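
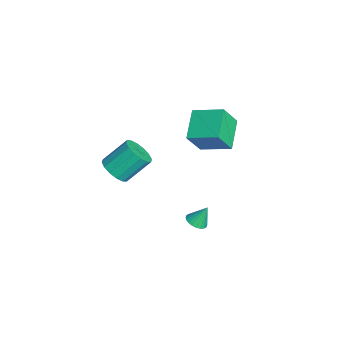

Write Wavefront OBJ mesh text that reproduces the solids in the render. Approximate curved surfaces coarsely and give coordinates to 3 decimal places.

v -2.773 3.258 -4.04
v -4.513 3.807 -3.13
v -1.932 4.908 -3.429
v -3.673 5.457 -2.519
v -2.227 2.403 -2.481
v -3.968 2.952 -1.571
v -1.387 4.053 -1.87
v -3.127 4.602 -0.96
v -1.436 -1.671 -4.2
v -0.841 -1.076 -4.703
v -1.089 0.305 -3.363
v -1.684 -0.289 -2.86
v -1.305 -0.983 -4.885
v -1.553 0.399 -3.546
v -1.804 -1.073 -4.884
v -2.052 0.308 -3.544
v -2.205 -1.324 -4.699
v -2.453 0.057 -3.36
v -2.399 -1.668 -4.381
v -2.647 -0.286 -3.041
v -2.336 -2.012 -4.014
v -2.583 -0.631 -2.674
v -2.031 -2.265 -3.697
v -2.279 -0.884 -2.357
v -1.567 -2.359 -3.514
v -1.815 -0.977 -2.175
v -1.068 -2.268 -3.516
v -1.316 -0.887 -2.176
v -0.667 -2.017 -3.7
v -0.915 -0.636 -2.361
v -0.473 -1.674 -4.019
v -0.721 -0.292 -2.679
v -0.537 -1.329 -4.386
v -0.784 0.052 -3.046
v 3.957 2.148 -4.087
v 4.584 2.264 -4.141
v 3.943 2.732 -2.993
v 4.488 2.467 -4.25
v 4.31 2.621 -4.335
v 4.079 2.703 -4.381
v 3.83 2.701 -4.383
v 3.599 2.615 -4.34
v 3.423 2.458 -4.259
v 3.329 2.253 -4.151
v 3.33 2.033 -4.033
v 3.426 1.83 -3.924
v 3.603 1.676 -3.84
v 3.834 1.593 -3.793
v 4.084 1.596 -3.791
v 4.314 1.682 -3.834
v 4.49 1.839 -3.916
v 4.585 2.044 -4.023
f 2 4 1
f 5 2 1
f 1 4 3
f 3 5 1
f 2 8 4
f 6 2 5
f 6 8 2
f 4 8 3
f 7 5 3
f 3 8 7
f 7 6 5
f 8 6 7
f 10 9 13
f 10 13 11
f 11 13 14
f 11 14 12
f 13 9 15
f 13 15 14
f 14 15 16
f 14 16 12
f 15 9 17
f 15 17 16
f 16 17 18
f 16 18 12
f 17 9 19
f 17 19 18
f 18 19 20
f 18 20 12
f 19 9 21
f 19 21 20
f 20 21 22
f 20 22 12
f 21 9 23
f 21 23 22
f 22 23 24
f 22 24 12
f 23 9 25
f 23 25 24
f 24 25 26
f 24 26 12
f 25 9 27
f 25 27 26
f 26 27 28
f 26 28 12
f 27 9 29
f 27 29 28
f 28 29 30
f 28 30 12
f 29 9 31
f 29 31 30
f 30 31 32
f 30 32 12
f 31 9 33
f 31 33 32
f 32 33 34
f 32 34 12
f 33 9 10
f 33 10 34
f 34 10 11
f 34 11 12
f 36 35 38
f 36 38 37
f 38 35 39
f 38 39 37
f 39 35 40
f 39 40 37
f 40 35 41
f 40 41 37
f 41 35 42
f 41 42 37
f 42 35 43
f 42 43 37
f 43 35 44
f 43 44 37
f 44 35 45
f 44 45 37
f 45 35 46
f 45 46 37
f 46 35 47
f 46 47 37
f 47 35 48
f 47 48 37
f 48 35 49
f 48 49 37
f 49 35 50
f 49 50 37
f 50 35 51
f 50 51 37
f 51 35 52
f 51 52 37
f 52 35 36
f 52 36 37



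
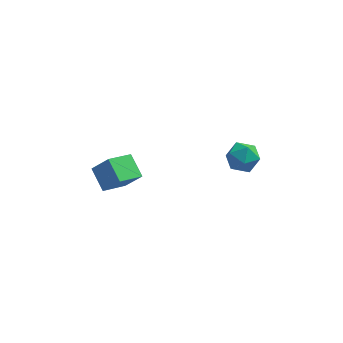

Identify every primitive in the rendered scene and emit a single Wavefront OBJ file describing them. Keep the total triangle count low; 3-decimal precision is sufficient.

v 3.602 0.647 -0
v 4.5 -0.071 -0.253
v 2.88 -0.669 1.173
v 3.778 -1.387 0.92
v 3.966 -0.407 1.545
v 4.412 0.407 0.82
v 2.968 -1.147 0.1
v 3.414 -0.333 -0.625
v 4.109 -1.18 -0.191
v 4.725 -0.722 0.702
v 2.655 -0.018 0.218
v 3.271 0.44 1.111
v -3.572 -3.403 1.042
v -4.318 -2.109 1.875
v -4.618 -3.203 -0.205
v -5.364 -1.91 0.628
v -2.316 -2.13 0.192
v -3.062 -0.837 1.025
v -3.362 -1.931 -1.055
v -4.108 -0.637 -0.222
f 1 12 6
f 1 6 2
f 1 2 8
f 1 8 11
f 1 11 12
f 2 6 10
f 6 12 5
f 12 11 3
f 11 8 7
f 8 2 9
f 4 10 5
f 4 5 3
f 4 3 7
f 4 7 9
f 4 9 10
f 5 10 6
f 3 5 12
f 7 3 11
f 9 7 8
f 10 9 2
f 14 16 13
f 17 14 13
f 13 16 15
f 15 17 13
f 14 20 16
f 18 14 17
f 18 20 14
f 16 20 15
f 19 17 15
f 15 20 19
f 19 18 17
f 20 18 19



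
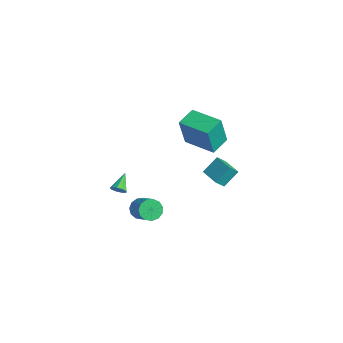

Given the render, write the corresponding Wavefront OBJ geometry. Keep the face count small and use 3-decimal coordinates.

v 0.377 -2.573 -2.229
v 0.615 -2.174 -2.462
v -0.337 -1.727 -1.511
v 0.324 -2.265 -2.645
v 0.057 -2.5 -2.633
v -0.06 -2.77 -2.432
v 0.027 -2.947 -2.136
v 0.278 -2.949 -1.884
v 0.575 -2.776 -1.793
v 0.779 -2.508 -1.907
v 0.795 -2.27 -2.171
v 2.778 0.528 2.535
v 2.965 0.001 4.528
v 2.303 1.696 2.888
v 2.489 1.17 4.881
v 4.671 1.29 2.559
v 4.857 0.764 4.552
v 4.195 2.459 2.912
v 4.382 1.932 4.905
v 0.812 -1.289 -4.159
v 1.218 -1.453 -4.793
v 2.473 -1.515 -3.974
v 2.068 -1.351 -3.341
v 1.216 -1.021 -4.758
v 2.471 -1.082 -3.939
v 1.086 -0.673 -4.532
v 2.341 -0.735 -3.713
v 0.869 -0.522 -4.188
v 2.124 -0.583 -3.37
v 0.634 -0.614 -3.835
v 1.889 -0.675 -3.017
v 0.456 -0.92 -3.585
v 1.711 -0.982 -2.766
v 0.391 -1.344 -3.517
v 1.646 -1.405 -2.699
v 0.46 -1.75 -3.653
v 1.715 -1.812 -2.835
v 0.64 -2.01 -3.95
v 1.896 -2.072 -3.131
v 0.876 -2.041 -4.313
v 2.131 -2.103 -3.494
v 1.091 -1.833 -4.628
v 2.346 -1.895 -3.809
v 2.63 2.425 -1.377
v 2.651 1.814 -0.744
v 2.619 3.375 -0.46
v 2.641 2.764 0.173
v 3.979 2.456 -1.393
v 4.001 1.845 -0.76
v 3.969 3.406 -0.476
v 3.99 2.795 0.157
f 2 1 4
f 2 4 3
f 4 1 5
f 4 5 3
f 5 1 6
f 5 6 3
f 6 1 7
f 6 7 3
f 7 1 8
f 7 8 3
f 8 1 9
f 8 9 3
f 9 1 10
f 9 10 3
f 10 1 11
f 10 11 3
f 11 1 2
f 11 2 3
f 13 15 12
f 16 13 12
f 12 15 14
f 14 16 12
f 13 19 15
f 17 13 16
f 17 19 13
f 15 19 14
f 18 16 14
f 14 19 18
f 18 17 16
f 19 17 18
f 21 20 24
f 21 24 22
f 22 24 25
f 22 25 23
f 24 20 26
f 24 26 25
f 25 26 27
f 25 27 23
f 26 20 28
f 26 28 27
f 27 28 29
f 27 29 23
f 28 20 30
f 28 30 29
f 29 30 31
f 29 31 23
f 30 20 32
f 30 32 31
f 31 32 33
f 31 33 23
f 32 20 34
f 32 34 33
f 33 34 35
f 33 35 23
f 34 20 36
f 34 36 35
f 35 36 37
f 35 37 23
f 36 20 38
f 36 38 37
f 37 38 39
f 37 39 23
f 38 20 40
f 38 40 39
f 39 40 41
f 39 41 23
f 40 20 42
f 40 42 41
f 41 42 43
f 41 43 23
f 42 20 21
f 42 21 43
f 43 21 22
f 43 22 23
f 45 47 44
f 48 45 44
f 44 47 46
f 46 48 44
f 45 51 47
f 49 45 48
f 49 51 45
f 47 51 46
f 50 48 46
f 46 51 50
f 50 49 48
f 51 49 50



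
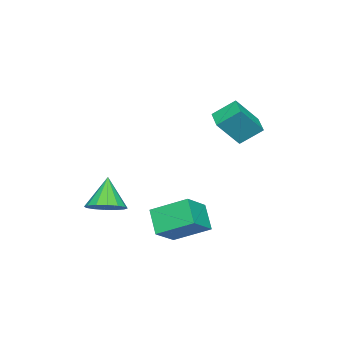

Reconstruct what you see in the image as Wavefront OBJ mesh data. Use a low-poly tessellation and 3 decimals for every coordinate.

v 0.54 -0.808 -4.017
v 1.945 -0.935 -3.18
v 0.169 0.934 -3.13
v 1.573 0.807 -2.293
v 1.267 -0.087 -5.127
v 2.671 -0.214 -4.29
v 0.895 1.655 -4.24
v 2.3 1.528 -3.403
v -2.227 -0.022 1.673
v -2.724 0.958 2.541
v -3.195 0.664 0.346
v -3.691 1.644 1.214
v -1.269 0.736 1.366
v -1.765 1.716 2.234
v -2.236 1.422 0.039
v -2.733 2.402 0.907
v 1.79 -3.314 -3.531
v 2.606 -3.778 -3.218
v 0.97 -3.686 -1.949
v 2.666 -3.29 -3.072
v 2.492 -2.809 -3.049
v 2.129 -2.463 -3.155
v 1.675 -2.345 -3.362
v 1.252 -2.486 -3.614
v 0.973 -2.849 -3.844
v 0.913 -3.337 -3.99
v 1.087 -3.818 -4.013
v 1.45 -4.164 -3.907
v 1.904 -4.282 -3.7
v 2.327 -4.141 -3.448
f 2 4 1
f 5 2 1
f 1 4 3
f 3 5 1
f 2 8 4
f 6 2 5
f 6 8 2
f 4 8 3
f 7 5 3
f 3 8 7
f 7 6 5
f 8 6 7
f 10 12 9
f 13 10 9
f 9 12 11
f 11 13 9
f 10 16 12
f 14 10 13
f 14 16 10
f 12 16 11
f 15 13 11
f 11 16 15
f 15 14 13
f 16 14 15
f 18 17 20
f 18 20 19
f 20 17 21
f 20 21 19
f 21 17 22
f 21 22 19
f 22 17 23
f 22 23 19
f 23 17 24
f 23 24 19
f 24 17 25
f 24 25 19
f 25 17 26
f 25 26 19
f 26 17 27
f 26 27 19
f 27 17 28
f 27 28 19
f 28 17 29
f 28 29 19
f 29 17 30
f 29 30 19
f 30 17 18
f 30 18 19



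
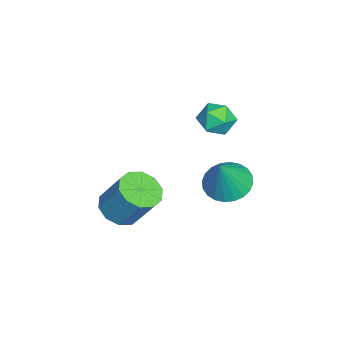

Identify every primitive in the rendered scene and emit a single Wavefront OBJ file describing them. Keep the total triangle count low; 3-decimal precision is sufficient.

v -0.303 3.348 -1.431
v 0.599 3.345 -1.906
v 0.603 3.112 0.291
v 0.553 3.733 -1.829
v 0.377 4.062 -1.691
v 0.097 4.282 -1.514
v -0.244 4.36 -1.324
v -0.594 4.284 -1.15
v -0.899 4.066 -1.019
v -1.114 3.738 -0.951
v -1.206 3.35 -0.955
v -1.16 2.963 -1.033
v -0.983 2.634 -1.17
v -0.704 2.413 -1.348
v -0.363 2.335 -1.538
v -0.013 2.411 -1.712
v 0.293 2.63 -1.843
v 0.508 2.958 -1.911
v -0.794 -1.022 -3.962
v 0.1 -1.448 -3.955
v 0.527 -0.525 -2.351
v -0.366 -0.098 -2.358
v 0.143 -0.924 -4.268
v 0.57 -0.001 -2.664
v -0.172 -0.437 -4.464
v 0.256 0.486 -2.86
v -0.725 -0.174 -4.469
v -0.297 0.749 -2.864
v -1.303 -0.234 -4.28
v -0.875 0.689 -2.675
v -1.687 -0.595 -3.969
v -1.26 0.328 -2.365
v -1.73 -1.119 -3.656
v -1.303 -0.196 -2.052
v -1.416 -1.606 -3.46
v -0.988 -0.683 -1.856
v -0.863 -1.869 -3.456
v -0.435 -0.946 -1.851
v -0.285 -1.809 -3.645
v 0.143 -0.886 -2.04
v -1.579 3.117 2.143
v -0.823 3.163 1.731
v -2.097 2.337 1.109
v -1.341 2.383 0.697
v -1.406 1.932 1.429
v -1.086 2.414 2.068
v -1.834 3.086 0.772
v -1.514 3.568 1.411
v -0.981 3.143 0.883
v -0.716 2.43 1.289
v -2.204 3.07 1.551
v -1.939 2.357 1.957
f 2 1 4
f 2 4 3
f 4 1 5
f 4 5 3
f 5 1 6
f 5 6 3
f 6 1 7
f 6 7 3
f 7 1 8
f 7 8 3
f 8 1 9
f 8 9 3
f 9 1 10
f 9 10 3
f 10 1 11
f 10 11 3
f 11 1 12
f 11 12 3
f 12 1 13
f 12 13 3
f 13 1 14
f 13 14 3
f 14 1 15
f 14 15 3
f 15 1 16
f 15 16 3
f 16 1 17
f 16 17 3
f 17 1 18
f 17 18 3
f 18 1 2
f 18 2 3
f 20 19 23
f 20 23 21
f 21 23 24
f 21 24 22
f 23 19 25
f 23 25 24
f 24 25 26
f 24 26 22
f 25 19 27
f 25 27 26
f 26 27 28
f 26 28 22
f 27 19 29
f 27 29 28
f 28 29 30
f 28 30 22
f 29 19 31
f 29 31 30
f 30 31 32
f 30 32 22
f 31 19 33
f 31 33 32
f 32 33 34
f 32 34 22
f 33 19 35
f 33 35 34
f 34 35 36
f 34 36 22
f 35 19 37
f 35 37 36
f 36 37 38
f 36 38 22
f 37 19 39
f 37 39 38
f 38 39 40
f 38 40 22
f 39 19 20
f 39 20 40
f 40 20 21
f 40 21 22
f 41 52 46
f 41 46 42
f 41 42 48
f 41 48 51
f 41 51 52
f 42 46 50
f 46 52 45
f 52 51 43
f 51 48 47
f 48 42 49
f 44 50 45
f 44 45 43
f 44 43 47
f 44 47 49
f 44 49 50
f 45 50 46
f 43 45 52
f 47 43 51
f 49 47 48
f 50 49 42



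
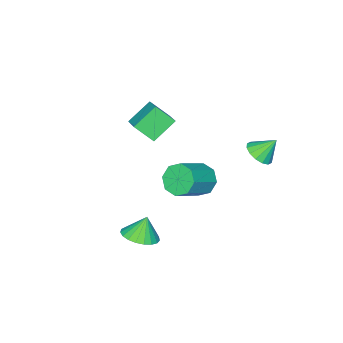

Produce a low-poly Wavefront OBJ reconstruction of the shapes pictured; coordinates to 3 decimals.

v 0.428 1.788 1.304
v 0.87 1.318 0.579
v 2.534 1.262 1.632
v 2.092 1.732 2.356
v 0.933 2.056 0.52
v 2.597 1.999 1.572
v 0.7 2.636 0.919
v 2.364 2.58 1.972
v 0.308 2.72 1.544
v 1.972 2.664 2.597
v -0.014 2.258 2.028
v 1.65 2.202 3.081
v -0.077 1.521 2.088
v 1.587 1.464 3.14
v 0.156 0.94 1.688
v 1.82 0.884 2.741
v 0.548 0.856 1.063
v 2.212 0.8 2.116
v 3.748 0.673 -1.579
v 4.695 0.74 -1.206
v 3.272 0.727 -0.381
v 4.594 1.148 -1.265
v 4.346 1.474 -1.378
v 3.996 1.661 -1.525
v 3.602 1.677 -1.682
v 3.233 1.52 -1.821
v 2.954 1.216 -1.918
v 2.811 0.818 -1.957
v 2.831 0.396 -1.93
v 3.009 0.021 -1.843
v 3.315 -0.241 -1.709
v 3.695 -0.345 -1.554
v 4.085 -0.273 -1.403
v 4.416 -0.038 -1.282
v 4.632 0.321 -1.212
v -2.975 2.777 1.737
v -2.233 2.744 2.17
v -3.545 3.403 2.763
v -2.218 3.127 1.944
v -2.406 3.417 1.663
v -2.746 3.534 1.401
v -3.148 3.449 1.23
v -3.504 3.184 1.195
v -3.718 2.809 1.305
v -3.733 2.426 1.531
v -3.545 2.137 1.812
v -3.204 2.019 2.073
v -2.802 2.104 2.245
v -2.447 2.369 2.28
v 0.349 -3.135 3.125
v -0.927 -2.806 4.102
v -0.127 -2.217 2.195
v -1.402 -1.888 3.172
v 1.182 -1.992 3.828
v -0.093 -1.663 4.805
v 0.707 -1.074 2.898
v -0.569 -0.745 3.875
f 2 1 5
f 2 5 3
f 3 5 6
f 3 6 4
f 5 1 7
f 5 7 6
f 6 7 8
f 6 8 4
f 7 1 9
f 7 9 8
f 8 9 10
f 8 10 4
f 9 1 11
f 9 11 10
f 10 11 12
f 10 12 4
f 11 1 13
f 11 13 12
f 12 13 14
f 12 14 4
f 13 1 15
f 13 15 14
f 14 15 16
f 14 16 4
f 15 1 17
f 15 17 16
f 16 17 18
f 16 18 4
f 17 1 2
f 17 2 18
f 18 2 3
f 18 3 4
f 20 19 22
f 20 22 21
f 22 19 23
f 22 23 21
f 23 19 24
f 23 24 21
f 24 19 25
f 24 25 21
f 25 19 26
f 25 26 21
f 26 19 27
f 26 27 21
f 27 19 28
f 27 28 21
f 28 19 29
f 28 29 21
f 29 19 30
f 29 30 21
f 30 19 31
f 30 31 21
f 31 19 32
f 31 32 21
f 32 19 33
f 32 33 21
f 33 19 34
f 33 34 21
f 34 19 35
f 34 35 21
f 35 19 20
f 35 20 21
f 37 36 39
f 37 39 38
f 39 36 40
f 39 40 38
f 40 36 41
f 40 41 38
f 41 36 42
f 41 42 38
f 42 36 43
f 42 43 38
f 43 36 44
f 43 44 38
f 44 36 45
f 44 45 38
f 45 36 46
f 45 46 38
f 46 36 47
f 46 47 38
f 47 36 48
f 47 48 38
f 48 36 49
f 48 49 38
f 49 36 37
f 49 37 38
f 51 53 50
f 54 51 50
f 50 53 52
f 52 54 50
f 51 57 53
f 55 51 54
f 55 57 51
f 53 57 52
f 56 54 52
f 52 57 56
f 56 55 54
f 57 55 56



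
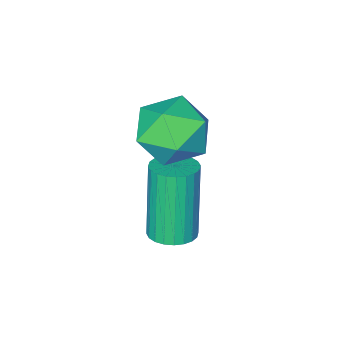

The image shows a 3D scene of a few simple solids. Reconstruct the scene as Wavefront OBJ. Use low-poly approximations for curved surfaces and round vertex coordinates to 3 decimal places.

v -1.305 3.86 -2.698
v -0.724 3.739 -2.612
v -1.114 3.3 -0.596
v -1.695 3.42 -0.682
v -0.73 3.968 -2.563
v -1.12 3.528 -0.547
v -0.825 4.18 -2.535
v -1.215 3.741 -0.519
v -0.992 4.344 -2.532
v -1.382 3.905 -0.516
v -1.207 4.434 -2.554
v -1.597 3.995 -0.538
v -1.437 4.436 -2.598
v -1.827 3.997 -0.582
v -1.647 4.351 -2.657
v -2.037 3.912 -0.641
v -1.805 4.191 -2.723
v -2.195 3.752 -0.706
v -1.886 3.98 -2.784
v -2.276 3.541 -0.768
v -1.88 3.752 -2.833
v -2.27 3.312 -0.817
v -1.785 3.539 -2.861
v -2.175 3.1 -0.845
v -1.618 3.375 -2.864
v -2.008 2.936 -0.848
v -1.403 3.285 -2.842
v -1.793 2.846 -0.826
v -1.173 3.283 -2.798
v -1.563 2.844 -0.782
v -0.963 3.368 -2.739
v -1.353 2.929 -0.723
v -0.805 3.528 -2.674
v -1.195 3.089 -0.657
v -2.45 3.581 0.67
v -1.519 3.752 0.29
v -2.501 2.128 -0.11
v -1.57 2.299 -0.49
v -1.69 2.125 0.507
v -1.658 3.023 0.99
v -2.362 2.857 -0.81
v -2.33 3.755 -0.327
v -1.465 3.305 -0.625
v -1.049 2.852 0.189
v -2.971 3.028 -0.009
v -2.555 2.575 0.805
f 2 1 5
f 2 5 3
f 3 5 6
f 3 6 4
f 5 1 7
f 5 7 6
f 6 7 8
f 6 8 4
f 7 1 9
f 7 9 8
f 8 9 10
f 8 10 4
f 9 1 11
f 9 11 10
f 10 11 12
f 10 12 4
f 11 1 13
f 11 13 12
f 12 13 14
f 12 14 4
f 13 1 15
f 13 15 14
f 14 15 16
f 14 16 4
f 15 1 17
f 15 17 16
f 16 17 18
f 16 18 4
f 17 1 19
f 17 19 18
f 18 19 20
f 18 20 4
f 19 1 21
f 19 21 20
f 20 21 22
f 20 22 4
f 21 1 23
f 21 23 22
f 22 23 24
f 22 24 4
f 23 1 25
f 23 25 24
f 24 25 26
f 24 26 4
f 25 1 27
f 25 27 26
f 26 27 28
f 26 28 4
f 27 1 29
f 27 29 28
f 28 29 30
f 28 30 4
f 29 1 31
f 29 31 30
f 30 31 32
f 30 32 4
f 31 1 33
f 31 33 32
f 32 33 34
f 32 34 4
f 33 1 2
f 33 2 34
f 34 2 3
f 34 3 4
f 35 46 40
f 35 40 36
f 35 36 42
f 35 42 45
f 35 45 46
f 36 40 44
f 40 46 39
f 46 45 37
f 45 42 41
f 42 36 43
f 38 44 39
f 38 39 37
f 38 37 41
f 38 41 43
f 38 43 44
f 39 44 40
f 37 39 46
f 41 37 45
f 43 41 42
f 44 43 36



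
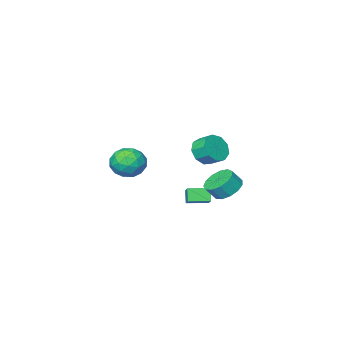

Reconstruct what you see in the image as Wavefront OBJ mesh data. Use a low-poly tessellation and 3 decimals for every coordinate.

v -1.343 -3.405 -0.191
v -0.342 -3.44 0.577
v -0.318 -4.5 -1.577
v 0.683 -4.535 -0.809
v -0.366 -5.169 -0.508
v -0.999 -4.493 0.348
v 0.339 -3.447 -1.348
v -0.294 -2.771 -0.492
v 0.697 -3.466 -0.138
v 0.262 -4.531 0.38
v -0.922 -3.409 -1.38
v -1.357 -4.474 -0.862
v -0.932 -3.327 0.315
v 0.272 -4.613 -1.315
v -0.344 -4.986 -1.138
v 0.244 -5.007 -0.687
v -1.318 -3.945 0.18
v -0.73 -3.966 0.631
v -0.744 -4.982 -0.006
v 0.07 -3.974 -1.631
v 0.658 -3.995 -1.18
v -0.904 -2.933 -0.313
v -0.316 -2.954 0.138
v 0.084 -2.958 -0.994
v 0.267 -3.362 0.345
v 0.869 -4.006 -0.469
v 0.667 -3.366 -0.786
v 0.295 -2.969 -0.283
v 0.011 -3.988 0.65
v 0.613 -4.631 -0.164
v -0.003 -5.005 0.013
v -0.375 -4.607 0.516
v 0.622 -4.003 0.23
v -1.273 -3.309 -0.836
v -0.671 -3.952 -1.65
v -0.285 -3.333 -1.516
v -0.657 -2.935 -1.013
v -1.529 -3.934 -0.531
v -0.927 -4.578 -1.345
v -0.955 -4.971 -0.717
v -1.327 -4.574 -0.214
v -1.282 -3.937 -1.23
v -2.001 -0.176 -1.961
v -1.647 0.543 -1.434
v -3.246 0.483 -2.023
v -2.891 1.203 -1.496
v -1.709 0.297 -2.804
v -1.354 1.017 -2.277
v -2.953 0.957 -2.866
v -2.599 1.676 -2.339
v -2.059 1.661 1.982
v -1.633 2.25 1.225
v -1.914 3.169 1.781
v -2.341 2.579 2.538
v -2.325 2.127 1.079
v -2.606 3.045 1.636
v -2.893 1.785 1.355
v -3.174 2.704 1.912
v -3.071 1.386 1.925
v -3.352 2.304 2.482
v -2.776 1.115 2.521
v -3.057 2.033 3.078
v -2.145 1.099 2.865
v -2.426 2.018 3.421
v -1.475 1.347 2.795
v -1.756 2.265 3.352
v -1.078 1.741 2.345
v -1.359 2.659 2.902
v -1.14 2.098 1.725
v -1.421 3.016 2.281
v -2.178 3.985 -0.337
v -1.359 4.489 -0.783
v -0.764 4.26 0.051
v -1.582 3.755 0.497
v -1.653 4.897 -0.461
v -1.058 4.668 0.373
v -2.113 5.016 -0.1
v -1.518 4.787 0.734
v -2.594 4.807 0.186
v -1.999 4.578 1.02
v -2.943 4.337 0.306
v -2.348 4.108 1.14
v -3.049 3.755 0.221
v -2.454 3.526 1.056
v -2.878 3.246 -0.04
v -2.283 3.017 0.794
v -2.484 2.972 -0.396
v -1.889 2.743 0.438
v -1.994 3.019 -0.733
v -1.399 2.79 0.101
v -1.561 3.372 -0.945
v -0.966 3.143 -0.111
v -1.325 3.92 -0.963
v -0.729 3.691 -0.129
f 1 38 17
f 38 12 41
f 17 41 6
f 38 41 17
f 1 17 13
f 17 6 18
f 13 18 2
f 17 18 13
f 1 13 22
f 13 2 23
f 22 23 8
f 13 23 22
f 1 22 34
f 22 8 37
f 34 37 11
f 22 37 34
f 1 34 38
f 34 11 42
f 38 42 12
f 34 42 38
f 2 18 29
f 18 6 32
f 29 32 10
f 18 32 29
f 6 41 19
f 41 12 40
f 19 40 5
f 41 40 19
f 12 42 39
f 42 11 35
f 39 35 3
f 42 35 39
f 11 37 36
f 37 8 24
f 36 24 7
f 37 24 36
f 8 23 28
f 23 2 25
f 28 25 9
f 23 25 28
f 4 30 16
f 30 10 31
f 16 31 5
f 30 31 16
f 4 16 14
f 16 5 15
f 14 15 3
f 16 15 14
f 4 14 21
f 14 3 20
f 21 20 7
f 14 20 21
f 4 21 26
f 21 7 27
f 26 27 9
f 21 27 26
f 4 26 30
f 26 9 33
f 30 33 10
f 26 33 30
f 5 31 19
f 31 10 32
f 19 32 6
f 31 32 19
f 3 15 39
f 15 5 40
f 39 40 12
f 15 40 39
f 7 20 36
f 20 3 35
f 36 35 11
f 20 35 36
f 9 27 28
f 27 7 24
f 28 24 8
f 27 24 28
f 10 33 29
f 33 9 25
f 29 25 2
f 33 25 29
f 44 46 43
f 47 44 43
f 43 46 45
f 45 47 43
f 44 50 46
f 48 44 47
f 48 50 44
f 46 50 45
f 49 47 45
f 45 50 49
f 49 48 47
f 50 48 49
f 52 51 55
f 52 55 53
f 53 55 56
f 53 56 54
f 55 51 57
f 55 57 56
f 56 57 58
f 56 58 54
f 57 51 59
f 57 59 58
f 58 59 60
f 58 60 54
f 59 51 61
f 59 61 60
f 60 61 62
f 60 62 54
f 61 51 63
f 61 63 62
f 62 63 64
f 62 64 54
f 63 51 65
f 63 65 64
f 64 65 66
f 64 66 54
f 65 51 67
f 65 67 66
f 66 67 68
f 66 68 54
f 67 51 69
f 67 69 68
f 68 69 70
f 68 70 54
f 69 51 52
f 69 52 70
f 70 52 53
f 70 53 54
f 72 71 75
f 72 75 73
f 73 75 76
f 73 76 74
f 75 71 77
f 75 77 76
f 76 77 78
f 76 78 74
f 77 71 79
f 77 79 78
f 78 79 80
f 78 80 74
f 79 71 81
f 79 81 80
f 80 81 82
f 80 82 74
f 81 71 83
f 81 83 82
f 82 83 84
f 82 84 74
f 83 71 85
f 83 85 84
f 84 85 86
f 84 86 74
f 85 71 87
f 85 87 86
f 86 87 88
f 86 88 74
f 87 71 89
f 87 89 88
f 88 89 90
f 88 90 74
f 89 71 91
f 89 91 90
f 90 91 92
f 90 92 74
f 91 71 93
f 91 93 92
f 92 93 94
f 92 94 74
f 93 71 72
f 93 72 94
f 94 72 73
f 94 73 74



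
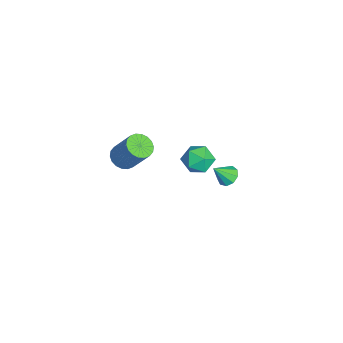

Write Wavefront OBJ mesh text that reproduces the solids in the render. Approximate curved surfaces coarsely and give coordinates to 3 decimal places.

v 0.344 -2.042 1.699
v 0.803 -1.527 1.238
v 1.474 -0.602 2.94
v 1.016 -1.118 3.401
v 0.481 -1.347 1.267
v 1.153 -0.422 2.969
v 0.133 -1.305 1.382
v 0.804 -0.38 3.084
v -0.174 -1.409 1.559
v 0.498 -0.484 3.261
v -0.378 -1.639 1.765
v 0.293 -0.714 3.467
v -0.439 -1.948 1.957
v 0.232 -1.024 3.659
v -0.345 -2.276 2.098
v 0.326 -1.352 3.8
v -0.114 -2.558 2.16
v 0.557 -1.633 3.862
v 0.207 -2.738 2.131
v 0.879 -1.813 3.833
v 0.556 -2.78 2.016
v 1.227 -1.855 3.718
v 0.862 -2.676 1.839
v 1.534 -1.751 3.541
v 1.067 -2.446 1.633
v 1.738 -1.521 3.335
v 1.128 -2.136 1.441
v 1.799 -1.212 3.143
v 1.034 -1.808 1.3
v 1.705 -0.884 3.002
v -3.753 3.925 -4.48
v -3.079 4.23 -4.463
v -3.387 3.055 -3.34
v -3.394 4.49 -4.164
v -3.877 4.485 -4.012
v -4.302 4.219 -4.079
v -4.47 3.815 -4.333
v -4.303 3.463 -4.656
v -3.879 3.327 -4.897
v -3.396 3.471 -4.942
v -3.08 3.828 -4.771
v 2.086 2.386 4.373
v 2.536 2.915 3.654
v 2.364 1.025 3.546
v 2.814 1.554 2.827
v 3.244 1.463 3.724
v 3.072 2.304 4.235
v 1.828 1.636 2.965
v 1.656 2.477 3.476
v 2.376 2.451 2.784
v 3.251 2.344 3.253
v 1.649 1.596 3.947
v 2.524 1.489 4.416
f 2 1 5
f 2 5 3
f 3 5 6
f 3 6 4
f 5 1 7
f 5 7 6
f 6 7 8
f 6 8 4
f 7 1 9
f 7 9 8
f 8 9 10
f 8 10 4
f 9 1 11
f 9 11 10
f 10 11 12
f 10 12 4
f 11 1 13
f 11 13 12
f 12 13 14
f 12 14 4
f 13 1 15
f 13 15 14
f 14 15 16
f 14 16 4
f 15 1 17
f 15 17 16
f 16 17 18
f 16 18 4
f 17 1 19
f 17 19 18
f 18 19 20
f 18 20 4
f 19 1 21
f 19 21 20
f 20 21 22
f 20 22 4
f 21 1 23
f 21 23 22
f 22 23 24
f 22 24 4
f 23 1 25
f 23 25 24
f 24 25 26
f 24 26 4
f 25 1 27
f 25 27 26
f 26 27 28
f 26 28 4
f 27 1 29
f 27 29 28
f 28 29 30
f 28 30 4
f 29 1 2
f 29 2 30
f 30 2 3
f 30 3 4
f 32 31 34
f 32 34 33
f 34 31 35
f 34 35 33
f 35 31 36
f 35 36 33
f 36 31 37
f 36 37 33
f 37 31 38
f 37 38 33
f 38 31 39
f 38 39 33
f 39 31 40
f 39 40 33
f 40 31 41
f 40 41 33
f 41 31 32
f 41 32 33
f 42 53 47
f 42 47 43
f 42 43 49
f 42 49 52
f 42 52 53
f 43 47 51
f 47 53 46
f 53 52 44
f 52 49 48
f 49 43 50
f 45 51 46
f 45 46 44
f 45 44 48
f 45 48 50
f 45 50 51
f 46 51 47
f 44 46 53
f 48 44 52
f 50 48 49
f 51 50 43



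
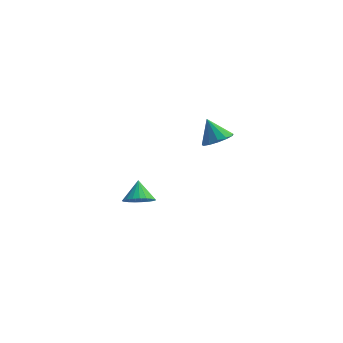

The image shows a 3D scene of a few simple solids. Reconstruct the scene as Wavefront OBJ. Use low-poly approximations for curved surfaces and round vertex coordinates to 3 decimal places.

v -2.271 2.946 -4.025
v -1.664 3.327 -4.306
v -2.409 3.734 -3.255
v -1.905 3.451 -4.476
v -2.209 3.487 -4.568
v -2.524 3.431 -4.567
v -2.796 3.29 -4.471
v -2.976 3.09 -4.298
v -3.035 2.865 -4.078
v -2.961 2.654 -3.849
v -2.769 2.493 -3.65
v -2.49 2.411 -3.516
v -2.173 2.421 -3.47
v -1.873 2.522 -3.519
v -1.642 2.696 -3.656
v -1.52 2.914 -3.857
v -1.528 3.137 -4.087
v 1.424 1.139 1.799
v 1.862 0.719 2.223
v 0.896 1.581 2.781
v 2.062 1.08 2.168
v 2.061 1.46 1.996
v 1.857 1.738 1.762
v 1.515 1.826 1.539
v 1.145 1.696 1.398
v 0.863 1.389 1.385
v 0.759 1.002 1.503
v 0.867 0.659 1.715
v 1.151 0.469 1.953
v 1.522 0.491 2.142
f 2 1 4
f 2 4 3
f 4 1 5
f 4 5 3
f 5 1 6
f 5 6 3
f 6 1 7
f 6 7 3
f 7 1 8
f 7 8 3
f 8 1 9
f 8 9 3
f 9 1 10
f 9 10 3
f 10 1 11
f 10 11 3
f 11 1 12
f 11 12 3
f 12 1 13
f 12 13 3
f 13 1 14
f 13 14 3
f 14 1 15
f 14 15 3
f 15 1 16
f 15 16 3
f 16 1 17
f 16 17 3
f 17 1 2
f 17 2 3
f 19 18 21
f 19 21 20
f 21 18 22
f 21 22 20
f 22 18 23
f 22 23 20
f 23 18 24
f 23 24 20
f 24 18 25
f 24 25 20
f 25 18 26
f 25 26 20
f 26 18 27
f 26 27 20
f 27 18 28
f 27 28 20
f 28 18 29
f 28 29 20
f 29 18 30
f 29 30 20
f 30 18 19
f 30 19 20



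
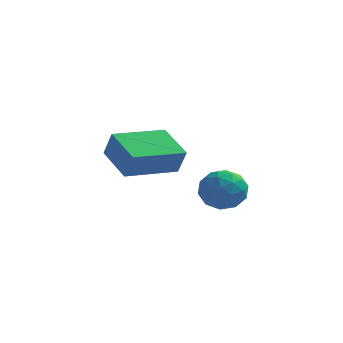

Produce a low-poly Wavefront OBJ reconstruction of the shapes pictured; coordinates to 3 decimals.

v -1.262 -3.435 0.915
v -0.777 -3.183 0.332
v -0.563 -4.517 1.028
v -0.078 -4.265 0.445
v -0.077 -3.895 1.153
v -0.509 -3.226 1.083
v -0.831 -4.474 0.277
v -1.263 -3.805 0.207
v -0.511 -3.825 -0.063
v -0.045 -3.467 0.479
v -1.295 -4.233 0.881
v -0.829 -3.875 1.423
v -1.081 -3.214 0.613
v -0.259 -4.486 0.747
v -0.259 -4.268 1.163
v 0.026 -4.12 0.82
v -0.923 -3.239 1.055
v -0.638 -3.091 0.712
v -0.227 -3.51 1.195
v -0.702 -4.609 0.648
v -0.417 -4.461 0.305
v -1.366 -3.58 0.54
v -1.081 -3.432 0.197
v -1.113 -4.19 0.165
v -0.639 -3.443 0.039
v -0.229 -4.079 0.105
v -0.671 -4.202 0.006
v -0.925 -3.809 -0.035
v -0.365 -3.233 0.357
v 0.045 -3.869 0.424
v 0.046 -3.652 0.84
v -0.208 -3.258 0.799
v -0.209 -3.611 0.125
v -1.385 -3.831 0.936
v -0.975 -4.467 1.003
v -1.132 -4.442 0.561
v -1.386 -4.048 0.52
v -1.111 -3.621 1.255
v -0.701 -4.257 1.321
v -0.415 -3.891 1.395
v -0.669 -3.498 1.354
v -1.131 -4.089 1.235
v -5.067 -1.75 1.058
v -4.726 -1.958 1.964
v -3.77 -0.315 0.901
v -3.43 -0.524 1.807
v -4.09 -2.696 0.473
v -3.75 -2.905 1.379
v -2.794 -1.262 0.316
v -2.453 -1.47 1.222
f 1 38 17
f 38 12 41
f 17 41 6
f 38 41 17
f 1 17 13
f 17 6 18
f 13 18 2
f 17 18 13
f 1 13 22
f 13 2 23
f 22 23 8
f 13 23 22
f 1 22 34
f 22 8 37
f 34 37 11
f 22 37 34
f 1 34 38
f 34 11 42
f 38 42 12
f 34 42 38
f 2 18 29
f 18 6 32
f 29 32 10
f 18 32 29
f 6 41 19
f 41 12 40
f 19 40 5
f 41 40 19
f 12 42 39
f 42 11 35
f 39 35 3
f 42 35 39
f 11 37 36
f 37 8 24
f 36 24 7
f 37 24 36
f 8 23 28
f 23 2 25
f 28 25 9
f 23 25 28
f 4 30 16
f 30 10 31
f 16 31 5
f 30 31 16
f 4 16 14
f 16 5 15
f 14 15 3
f 16 15 14
f 4 14 21
f 14 3 20
f 21 20 7
f 14 20 21
f 4 21 26
f 21 7 27
f 26 27 9
f 21 27 26
f 4 26 30
f 26 9 33
f 30 33 10
f 26 33 30
f 5 31 19
f 31 10 32
f 19 32 6
f 31 32 19
f 3 15 39
f 15 5 40
f 39 40 12
f 15 40 39
f 7 20 36
f 20 3 35
f 36 35 11
f 20 35 36
f 9 27 28
f 27 7 24
f 28 24 8
f 27 24 28
f 10 33 29
f 33 9 25
f 29 25 2
f 33 25 29
f 44 46 43
f 47 44 43
f 43 46 45
f 45 47 43
f 44 50 46
f 48 44 47
f 48 50 44
f 46 50 45
f 49 47 45
f 45 50 49
f 49 48 47
f 50 48 49



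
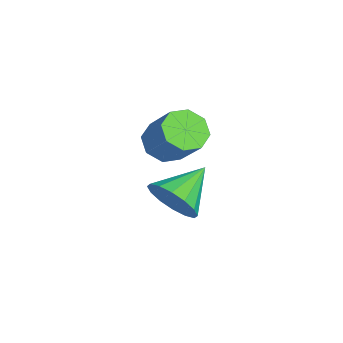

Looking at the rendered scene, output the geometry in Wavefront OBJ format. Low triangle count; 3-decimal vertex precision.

v -3.418 0.725 -1.039
v -2.941 1.198 -1.638
v -1.945 1.788 -0.379
v -2.422 1.315 0.219
v -3.473 1.555 -1.384
v -2.477 2.144 -0.125
v -3.973 1.425 -0.928
v -2.977 2.015 0.331
v -4.148 0.886 -0.538
v -3.152 1.475 0.721
v -3.895 0.252 -0.441
v -2.899 0.842 0.818
v -3.363 -0.104 -0.695
v -2.367 0.485 0.564
v -2.863 0.025 -1.151
v -1.867 0.615 0.108
v -2.688 0.565 -1.541
v -1.692 1.154 -0.282
v -3.089 0.926 -3.9
v -2.495 0.849 -2.989
v -4.211 2.194 -3.06
v -2.252 1.261 -3.287
v -2.233 1.584 -3.75
v -2.444 1.73 -4.252
v -2.827 1.661 -4.661
v -3.281 1.395 -4.865
v -3.683 1.003 -4.81
v -3.926 0.59 -4.512
v -3.945 0.268 -4.049
v -3.734 0.121 -3.547
v -3.351 0.191 -3.139
v -2.897 0.457 -2.935
f 2 1 5
f 2 5 3
f 3 5 6
f 3 6 4
f 5 1 7
f 5 7 6
f 6 7 8
f 6 8 4
f 7 1 9
f 7 9 8
f 8 9 10
f 8 10 4
f 9 1 11
f 9 11 10
f 10 11 12
f 10 12 4
f 11 1 13
f 11 13 12
f 12 13 14
f 12 14 4
f 13 1 15
f 13 15 14
f 14 15 16
f 14 16 4
f 15 1 17
f 15 17 16
f 16 17 18
f 16 18 4
f 17 1 2
f 17 2 18
f 18 2 3
f 18 3 4
f 20 19 22
f 20 22 21
f 22 19 23
f 22 23 21
f 23 19 24
f 23 24 21
f 24 19 25
f 24 25 21
f 25 19 26
f 25 26 21
f 26 19 27
f 26 27 21
f 27 19 28
f 27 28 21
f 28 19 29
f 28 29 21
f 29 19 30
f 29 30 21
f 30 19 31
f 30 31 21
f 31 19 32
f 31 32 21
f 32 19 20
f 32 20 21



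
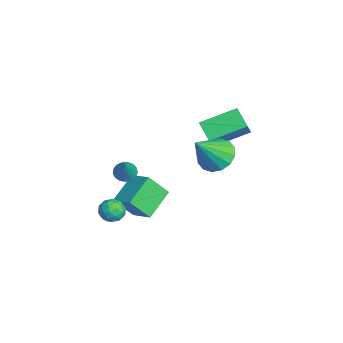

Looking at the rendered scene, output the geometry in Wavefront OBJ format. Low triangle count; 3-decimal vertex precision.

v 1.346 -2.322 -0.08
v 1.821 -2.361 -0.428
v 2.314 -2.478 1.26
v 1.797 -2.084 -0.378
v 1.669 -1.862 -0.259
v 1.467 -1.745 -0.1
v 1.238 -1.76 0.064
v 1.033 -1.904 0.195
v 0.9 -2.144 0.263
v 0.87 -2.424 0.252
v 0.948 -2.681 0.166
v 1.118 -2.856 0.023
v 1.34 -2.908 -0.144
v 1.563 -2.826 -0.295
v 1.737 -2.629 -0.398
v 0.802 2.121 0.254
v 1.576 1.798 -0.361
v 1.598 0.959 1.866
v 1.761 2.247 -0.128
v 1.69 2.662 0.207
v 1.38 2.932 0.555
v 0.916 2.985 0.822
v 0.421 2.807 0.937
v 0.029 2.445 0.87
v -0.156 1.996 0.637
v -0.085 1.581 0.302
v 0.225 1.31 -0.046
v 0.689 1.257 -0.313
v 1.184 1.436 -0.428
v 2.469 -2.465 -2.008
v 2.794 -2.662 -1.416
v 2.346 -3.558 -2.304
v 2.671 -3.755 -1.712
v 2.03 -3.465 -1.681
v 2.106 -2.788 -1.498
v 3.034 -3.432 -2.222
v 3.11 -2.755 -2.039
v 3.143 -3.259 -1.547
v 2.523 -3.28 -1.213
v 2.617 -2.94 -2.507
v 1.997 -2.961 -2.173
v 2.642 -2.467 -1.686
v 2.498 -3.753 -2.034
v 2.121 -3.582 -2.016
v 2.312 -3.698 -1.668
v 2.238 -2.542 -1.735
v 2.429 -2.657 -1.386
v 1.98 -3.129 -1.542
v 2.711 -3.563 -2.334
v 2.902 -3.678 -1.985
v 2.828 -2.522 -2.052
v 3.019 -2.638 -1.704
v 3.16 -3.091 -2.178
v 3.039 -2.934 -1.415
v 2.967 -3.577 -1.589
v 3.18 -3.387 -1.889
v 3.224 -2.989 -1.781
v 2.675 -2.946 -1.219
v 2.602 -3.589 -1.393
v 2.225 -3.418 -1.375
v 2.27 -3.021 -1.268
v 2.88 -3.297 -1.296
v 2.538 -2.631 -2.327
v 2.465 -3.274 -2.501
v 2.87 -3.199 -2.452
v 2.915 -2.802 -2.345
v 2.173 -2.643 -2.131
v 2.101 -3.286 -2.305
v 1.916 -3.231 -1.939
v 1.96 -2.833 -1.831
v 2.26 -2.923 -2.424
v -2.089 2.435 -1.302
v -3.226 2.098 -0.722
v -2.279 4.375 -0.549
v -3.416 4.038 0.032
v -1.584 2.162 -0.472
v -2.721 1.825 0.109
v -1.774 4.102 0.282
v -2.911 3.765 0.862
v -0.753 -0.792 -3.225
v -0.781 -1.77 -2.036
v 0.31 -0.101 -2.632
v 0.282 -1.079 -1.443
v 0.418 -1.861 -4.077
v 0.39 -2.839 -2.888
v 1.481 -1.17 -3.484
v 1.453 -2.148 -2.295
f 2 1 4
f 2 4 3
f 4 1 5
f 4 5 3
f 5 1 6
f 5 6 3
f 6 1 7
f 6 7 3
f 7 1 8
f 7 8 3
f 8 1 9
f 8 9 3
f 9 1 10
f 9 10 3
f 10 1 11
f 10 11 3
f 11 1 12
f 11 12 3
f 12 1 13
f 12 13 3
f 13 1 14
f 13 14 3
f 14 1 15
f 14 15 3
f 15 1 2
f 15 2 3
f 17 16 19
f 17 19 18
f 19 16 20
f 19 20 18
f 20 16 21
f 20 21 18
f 21 16 22
f 21 22 18
f 22 16 23
f 22 23 18
f 23 16 24
f 23 24 18
f 24 16 25
f 24 25 18
f 25 16 26
f 25 26 18
f 26 16 27
f 26 27 18
f 27 16 28
f 27 28 18
f 28 16 29
f 28 29 18
f 29 16 17
f 29 17 18
f 30 67 46
f 67 41 70
f 46 70 35
f 67 70 46
f 30 46 42
f 46 35 47
f 42 47 31
f 46 47 42
f 30 42 51
f 42 31 52
f 51 52 37
f 42 52 51
f 30 51 63
f 51 37 66
f 63 66 40
f 51 66 63
f 30 63 67
f 63 40 71
f 67 71 41
f 63 71 67
f 31 47 58
f 47 35 61
f 58 61 39
f 47 61 58
f 35 70 48
f 70 41 69
f 48 69 34
f 70 69 48
f 41 71 68
f 71 40 64
f 68 64 32
f 71 64 68
f 40 66 65
f 66 37 53
f 65 53 36
f 66 53 65
f 37 52 57
f 52 31 54
f 57 54 38
f 52 54 57
f 33 59 45
f 59 39 60
f 45 60 34
f 59 60 45
f 33 45 43
f 45 34 44
f 43 44 32
f 45 44 43
f 33 43 50
f 43 32 49
f 50 49 36
f 43 49 50
f 33 50 55
f 50 36 56
f 55 56 38
f 50 56 55
f 33 55 59
f 55 38 62
f 59 62 39
f 55 62 59
f 34 60 48
f 60 39 61
f 48 61 35
f 60 61 48
f 32 44 68
f 44 34 69
f 68 69 41
f 44 69 68
f 36 49 65
f 49 32 64
f 65 64 40
f 49 64 65
f 38 56 57
f 56 36 53
f 57 53 37
f 56 53 57
f 39 62 58
f 62 38 54
f 58 54 31
f 62 54 58
f 73 75 72
f 76 73 72
f 72 75 74
f 74 76 72
f 73 79 75
f 77 73 76
f 77 79 73
f 75 79 74
f 78 76 74
f 74 79 78
f 78 77 76
f 79 77 78
f 81 83 80
f 84 81 80
f 80 83 82
f 82 84 80
f 81 87 83
f 85 81 84
f 85 87 81
f 83 87 82
f 86 84 82
f 82 87 86
f 86 85 84
f 87 85 86



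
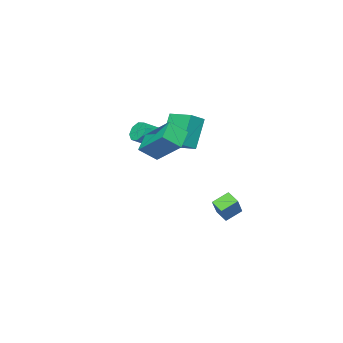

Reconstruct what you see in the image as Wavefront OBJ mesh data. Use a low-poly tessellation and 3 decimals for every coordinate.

v 1.975 -0.994 3.836
v 1.974 0.685 5.194
v 1.24 -0.382 3.079
v 1.239 1.298 4.437
v 3.021 -0.498 3.223
v 3.02 1.182 4.581
v 2.286 0.115 2.466
v 2.285 1.794 3.824
v -2.755 0.377 -3.599
v -2.795 -0.324 -3.176
v -3.622 0.763 -3.042
v -3.663 0.061 -2.62
v -1.497 1.159 -2.18
v -1.538 0.457 -1.758
v -2.365 1.544 -1.624
v -2.405 0.843 -1.201
v -0.971 -2.725 2.158
v -0.652 -2.893 1.581
v 0.65 -3.322 2.425
v 0.331 -3.155 3.002
v -0.575 -2.395 1.715
v 0.727 -2.825 2.558
v -0.73 -2.092 2.108
v 0.573 -2.521 2.952
v -1.026 -2.159 2.531
v 0.276 -2.588 3.374
v -1.29 -2.558 2.735
v 0.012 -2.987 3.579
v -1.367 -3.055 2.602
v -0.065 -3.485 3.445
v -1.213 -3.359 2.208
v 0.09 -3.788 3.052
v -0.916 -3.292 1.786
v 0.386 -3.721 2.629
v -1.766 -1.834 3.738
v -0.835 -1.934 4.276
v -1.774 -0.313 4.034
v -0.843 -0.412 4.572
v -0.717 -1.488 1.988
v 0.214 -1.587 2.526
v -0.725 0.034 2.284
v 0.206 -0.066 2.822
f 2 4 1
f 5 2 1
f 1 4 3
f 3 5 1
f 2 8 4
f 6 2 5
f 6 8 2
f 4 8 3
f 7 5 3
f 3 8 7
f 7 6 5
f 8 6 7
f 10 12 9
f 13 10 9
f 9 12 11
f 11 13 9
f 10 16 12
f 14 10 13
f 14 16 10
f 12 16 11
f 15 13 11
f 11 16 15
f 15 14 13
f 16 14 15
f 18 17 21
f 18 21 19
f 19 21 22
f 19 22 20
f 21 17 23
f 21 23 22
f 22 23 24
f 22 24 20
f 23 17 25
f 23 25 24
f 24 25 26
f 24 26 20
f 25 17 27
f 25 27 26
f 26 27 28
f 26 28 20
f 27 17 29
f 27 29 28
f 28 29 30
f 28 30 20
f 29 17 31
f 29 31 30
f 30 31 32
f 30 32 20
f 31 17 33
f 31 33 32
f 32 33 34
f 32 34 20
f 33 17 18
f 33 18 34
f 34 18 19
f 34 19 20
f 36 38 35
f 39 36 35
f 35 38 37
f 37 39 35
f 36 42 38
f 40 36 39
f 40 42 36
f 38 42 37
f 41 39 37
f 37 42 41
f 41 40 39
f 42 40 41



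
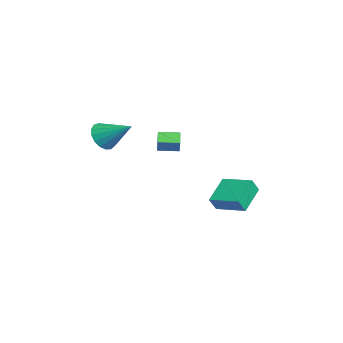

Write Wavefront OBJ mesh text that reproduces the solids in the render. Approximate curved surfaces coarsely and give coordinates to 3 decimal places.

v 1.4 1.671 -4.034
v -0.044 2.641 -3.007
v 1.078 2.122 -4.914
v -0.367 3.092 -3.887
v 2.647 3.188 -3.713
v 1.202 4.158 -2.686
v 2.324 3.639 -4.593
v 0.88 4.609 -3.566
v -0.099 -4.203 0.638
v 0.258 -3.806 -0.243
v 0.979 -2.677 1.762
v -0.164 -3.564 -0.167
v -0.572 -3.468 0.093
v -0.871 -3.54 0.478
v -0.993 -3.764 0.9
v -0.911 -4.089 1.262
v -0.642 -4.44 1.48
v -0.249 -4.736 1.506
v 0.178 -4.911 1.333
v 0.542 -4.923 1.001
v 0.759 -4.77 0.585
v 0.78 -4.487 0.182
v 0.599 -4.139 -0.117
v 0.172 -1.15 0.333
v 0.49 -1.147 1.089
v 0.292 0.103 0.278
v 0.61 0.106 1.034
v 1.19 -1.266 -0.094
v 1.508 -1.263 0.662
v 1.31 -0.013 -0.149
v 1.628 -0.01 0.607
f 2 4 1
f 5 2 1
f 1 4 3
f 3 5 1
f 2 8 4
f 6 2 5
f 6 8 2
f 4 8 3
f 7 5 3
f 3 8 7
f 7 6 5
f 8 6 7
f 10 9 12
f 10 12 11
f 12 9 13
f 12 13 11
f 13 9 14
f 13 14 11
f 14 9 15
f 14 15 11
f 15 9 16
f 15 16 11
f 16 9 17
f 16 17 11
f 17 9 18
f 17 18 11
f 18 9 19
f 18 19 11
f 19 9 20
f 19 20 11
f 20 9 21
f 20 21 11
f 21 9 22
f 21 22 11
f 22 9 23
f 22 23 11
f 23 9 10
f 23 10 11
f 25 27 24
f 28 25 24
f 24 27 26
f 26 28 24
f 25 31 27
f 29 25 28
f 29 31 25
f 27 31 26
f 30 28 26
f 26 31 30
f 30 29 28
f 31 29 30



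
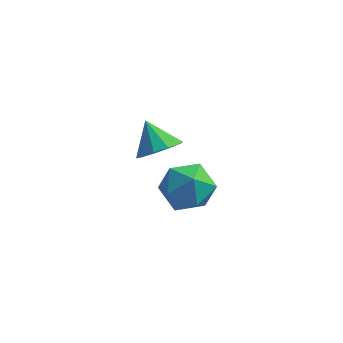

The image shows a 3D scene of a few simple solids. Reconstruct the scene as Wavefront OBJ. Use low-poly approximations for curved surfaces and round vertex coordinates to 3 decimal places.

v -1.086 3.084 -1.846
v -0.568 2.591 -1.147
v -1.874 3.776 -0.774
v -0.27 3.119 -1.268
v -0.284 3.634 -1.61
v -0.604 3.938 -2.042
v -1.108 3.917 -2.399
v -1.603 3.578 -2.545
v -1.901 3.05 -2.424
v -1.887 2.535 -2.082
v -1.567 2.23 -1.65
v -1.063 2.252 -1.293
v 0.703 -0.55 0.801
v 1.592 -0.742 1.533
v 1.048 -2.198 -0.053
v 1.937 -2.39 0.679
v 0.84 -2.413 1.076
v 0.626 -1.394 1.603
v 2.014 -1.546 -0.123
v 1.8 -0.527 0.404
v 2.402 -1.358 0.961
v 1.677 -1.894 1.702
v 0.963 -1.046 -0.222
v 0.238 -1.582 0.519
f 2 1 4
f 2 4 3
f 4 1 5
f 4 5 3
f 5 1 6
f 5 6 3
f 6 1 7
f 6 7 3
f 7 1 8
f 7 8 3
f 8 1 9
f 8 9 3
f 9 1 10
f 9 10 3
f 10 1 11
f 10 11 3
f 11 1 12
f 11 12 3
f 12 1 2
f 12 2 3
f 13 24 18
f 13 18 14
f 13 14 20
f 13 20 23
f 13 23 24
f 14 18 22
f 18 24 17
f 24 23 15
f 23 20 19
f 20 14 21
f 16 22 17
f 16 17 15
f 16 15 19
f 16 19 21
f 16 21 22
f 17 22 18
f 15 17 24
f 19 15 23
f 21 19 20
f 22 21 14



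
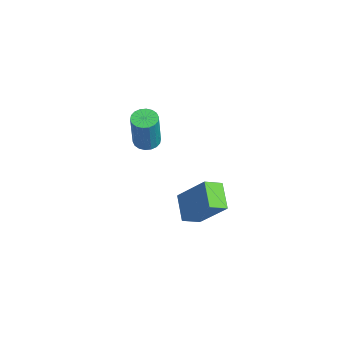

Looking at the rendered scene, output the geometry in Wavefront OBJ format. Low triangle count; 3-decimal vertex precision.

v 3.597 0.599 0.419
v 2.374 0.649 1.118
v 3.391 1.448 -0.002
v 2.168 1.498 0.697
v 4.532 1.602 1.983
v 3.309 1.652 2.682
v 4.326 2.451 1.562
v 3.103 2.501 2.261
v -2.319 0.215 1.273
v -1.731 0.013 1.081
v -1.134 -0.198 3.136
v -1.721 0.005 3.327
v -1.698 0.299 1.101
v -1.1 0.089 3.155
v -1.787 0.569 1.154
v -1.189 0.359 3.209
v -1.981 0.769 1.231
v -1.384 0.559 3.286
v -2.242 0.859 1.317
v -1.645 0.649 3.371
v -2.519 0.822 1.393
v -1.922 0.611 3.448
v -2.756 0.664 1.446
v -2.158 0.454 3.5
v -2.906 0.418 1.464
v -2.309 0.207 3.519
v -2.94 0.131 1.445
v -2.342 -0.079 3.499
v -2.851 -0.139 1.391
v -2.253 -0.349 3.446
v -2.656 -0.339 1.314
v -2.059 -0.549 3.369
v -2.395 -0.429 1.229
v -1.798 -0.639 3.283
v -2.118 -0.391 1.152
v -1.521 -0.602 3.207
v -1.882 -0.234 1.1
v -1.284 -0.444 3.154
f 2 4 1
f 5 2 1
f 1 4 3
f 3 5 1
f 2 8 4
f 6 2 5
f 6 8 2
f 4 8 3
f 7 5 3
f 3 8 7
f 7 6 5
f 8 6 7
f 10 9 13
f 10 13 11
f 11 13 14
f 11 14 12
f 13 9 15
f 13 15 14
f 14 15 16
f 14 16 12
f 15 9 17
f 15 17 16
f 16 17 18
f 16 18 12
f 17 9 19
f 17 19 18
f 18 19 20
f 18 20 12
f 19 9 21
f 19 21 20
f 20 21 22
f 20 22 12
f 21 9 23
f 21 23 22
f 22 23 24
f 22 24 12
f 23 9 25
f 23 25 24
f 24 25 26
f 24 26 12
f 25 9 27
f 25 27 26
f 26 27 28
f 26 28 12
f 27 9 29
f 27 29 28
f 28 29 30
f 28 30 12
f 29 9 31
f 29 31 30
f 30 31 32
f 30 32 12
f 31 9 33
f 31 33 32
f 32 33 34
f 32 34 12
f 33 9 35
f 33 35 34
f 34 35 36
f 34 36 12
f 35 9 37
f 35 37 36
f 36 37 38
f 36 38 12
f 37 9 10
f 37 10 38
f 38 10 11
f 38 11 12



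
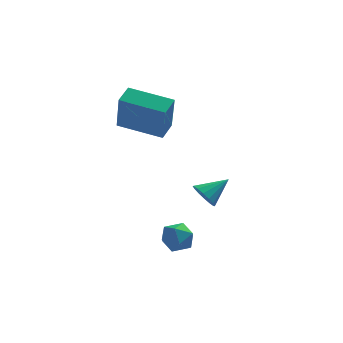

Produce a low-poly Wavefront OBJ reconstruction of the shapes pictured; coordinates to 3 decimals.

v 2.685 1.572 -2.037
v 3.046 0.95 -2.162
v 3.795 2.068 -1.303
v 3.136 1.176 -2.452
v 3.105 1.507 -2.63
v 2.962 1.857 -2.649
v 2.745 2.129 -2.504
v 2.511 2.253 -2.234
v 2.324 2.194 -1.911
v 2.234 1.968 -1.622
v 2.264 1.636 -1.443
v 2.408 1.287 -1.424
v 2.625 1.014 -1.569
v 2.859 0.891 -1.839
v 1.569 -2.483 -1.308
v 1.974 -2.515 -1.996
v 0.666 -3.265 -1.804
v 1.071 -3.297 -2.492
v 1.367 -3.646 -1.837
v 1.926 -3.163 -1.531
v 0.714 -2.617 -2.269
v 1.273 -2.134 -1.963
v 1.446 -2.598 -2.59
v 1.85 -3.234 -2.323
v 0.79 -2.546 -1.477
v 1.194 -3.182 -1.21
v -1.006 2.091 2.136
v -0.92 1.366 4.009
v -0.583 2.953 2.45
v -0.496 2.228 4.322
v 0.916 1.292 1.738
v 1.003 0.567 3.61
v 1.34 2.154 2.051
v 1.426 1.429 3.924
f 2 1 4
f 2 4 3
f 4 1 5
f 4 5 3
f 5 1 6
f 5 6 3
f 6 1 7
f 6 7 3
f 7 1 8
f 7 8 3
f 8 1 9
f 8 9 3
f 9 1 10
f 9 10 3
f 10 1 11
f 10 11 3
f 11 1 12
f 11 12 3
f 12 1 13
f 12 13 3
f 13 1 14
f 13 14 3
f 14 1 2
f 14 2 3
f 15 26 20
f 15 20 16
f 15 16 22
f 15 22 25
f 15 25 26
f 16 20 24
f 20 26 19
f 26 25 17
f 25 22 21
f 22 16 23
f 18 24 19
f 18 19 17
f 18 17 21
f 18 21 23
f 18 23 24
f 19 24 20
f 17 19 26
f 21 17 25
f 23 21 22
f 24 23 16
f 28 30 27
f 31 28 27
f 27 30 29
f 29 31 27
f 28 34 30
f 32 28 31
f 32 34 28
f 30 34 29
f 33 31 29
f 29 34 33
f 33 32 31
f 34 32 33



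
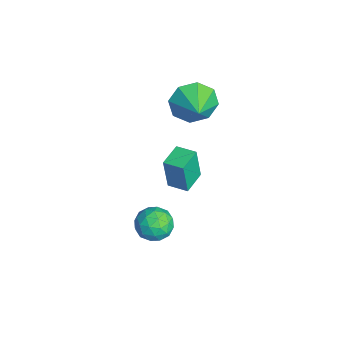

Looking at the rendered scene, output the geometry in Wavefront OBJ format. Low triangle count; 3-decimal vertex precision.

v -0.85 1.625 2.063
v -0.512 2.191 1.245
v 0.35 1.595 2.537
v -0.745 2.65 1.862
v -1.038 2.509 2.597
v -1.222 1.851 3.019
v -1.187 1.06 2.881
v -0.955 0.6 2.264
v -0.661 0.741 1.529
v -0.478 1.4 1.107
v 2.924 0.022 -1.51
v 3.4 -0.204 -2.179
v 2.32 -1.216 -1.521
v 2.796 -1.442 -2.19
v 3.158 -1.333 -1.427
v 3.532 -0.568 -1.42
v 2.188 -0.852 -2.28
v 2.562 -0.087 -2.273
v 2.946 -0.745 -2.655
v 3.545 -1.042 -2.127
v 2.175 -0.378 -1.573
v 2.774 -0.675 -1.045
v 3.215 0.018 -1.843
v 2.505 -1.438 -1.857
v 2.717 -1.374 -1.408
v 2.997 -1.507 -1.801
v 3.292 -0.196 -1.397
v 3.572 -0.329 -1.79
v 3.43 -0.993 -1.348
v 2.148 -1.091 -1.91
v 2.428 -1.224 -2.303
v 2.723 0.087 -1.899
v 3.003 -0.046 -2.292
v 2.29 -0.427 -2.352
v 3.228 -0.433 -2.516
v 2.873 -1.161 -2.523
v 2.516 -0.814 -2.576
v 2.735 -0.364 -2.572
v 3.58 -0.608 -2.206
v 3.225 -1.336 -2.213
v 3.438 -1.271 -1.764
v 3.657 -0.822 -1.76
v 3.313 -0.925 -2.486
v 2.495 -0.084 -1.487
v 2.14 -0.812 -1.494
v 2.063 -0.598 -1.94
v 2.282 -0.149 -1.936
v 2.847 -0.259 -1.177
v 2.492 -0.987 -1.184
v 2.985 -1.056 -1.128
v 3.204 -0.606 -1.124
v 2.407 -0.495 -1.214
v -0.988 0.58 -3.755
v -1.032 0.39 -2.107
v -1.881 1.318 -3.694
v -1.925 1.128 -2.045
v -0.375 1.312 -3.655
v -0.419 1.122 -2.006
v -1.268 2.05 -3.593
v -1.312 1.86 -1.945
f 2 1 4
f 2 4 3
f 4 1 5
f 4 5 3
f 5 1 6
f 5 6 3
f 6 1 7
f 6 7 3
f 7 1 8
f 7 8 3
f 8 1 9
f 8 9 3
f 9 1 10
f 9 10 3
f 10 1 2
f 10 2 3
f 11 48 27
f 48 22 51
f 27 51 16
f 48 51 27
f 11 27 23
f 27 16 28
f 23 28 12
f 27 28 23
f 11 23 32
f 23 12 33
f 32 33 18
f 23 33 32
f 11 32 44
f 32 18 47
f 44 47 21
f 32 47 44
f 11 44 48
f 44 21 52
f 48 52 22
f 44 52 48
f 12 28 39
f 28 16 42
f 39 42 20
f 28 42 39
f 16 51 29
f 51 22 50
f 29 50 15
f 51 50 29
f 22 52 49
f 52 21 45
f 49 45 13
f 52 45 49
f 21 47 46
f 47 18 34
f 46 34 17
f 47 34 46
f 18 33 38
f 33 12 35
f 38 35 19
f 33 35 38
f 14 40 26
f 40 20 41
f 26 41 15
f 40 41 26
f 14 26 24
f 26 15 25
f 24 25 13
f 26 25 24
f 14 24 31
f 24 13 30
f 31 30 17
f 24 30 31
f 14 31 36
f 31 17 37
f 36 37 19
f 31 37 36
f 14 36 40
f 36 19 43
f 40 43 20
f 36 43 40
f 15 41 29
f 41 20 42
f 29 42 16
f 41 42 29
f 13 25 49
f 25 15 50
f 49 50 22
f 25 50 49
f 17 30 46
f 30 13 45
f 46 45 21
f 30 45 46
f 19 37 38
f 37 17 34
f 38 34 18
f 37 34 38
f 20 43 39
f 43 19 35
f 39 35 12
f 43 35 39
f 54 56 53
f 57 54 53
f 53 56 55
f 55 57 53
f 54 60 56
f 58 54 57
f 58 60 54
f 56 60 55
f 59 57 55
f 55 60 59
f 59 58 57
f 60 58 59



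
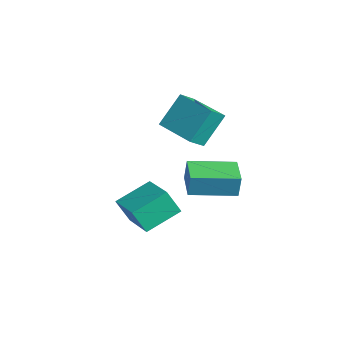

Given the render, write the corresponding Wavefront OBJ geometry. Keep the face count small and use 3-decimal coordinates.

v -5.004 -0.9 1.297
v -4.672 -1.697 1.945
v -5.324 0.239 2.859
v -4.992 -0.558 3.508
v -2.988 -0.162 1.172
v -2.656 -0.959 1.821
v -3.308 0.977 2.735
v -2.976 0.18 3.383
v -0.982 -4.362 -1.506
v -1.222 -4.931 -0.306
v -1.274 -2.681 -0.768
v -1.514 -3.25 0.433
v 0.874 -4.23 -1.073
v 0.634 -4.799 0.128
v 0.582 -2.549 -0.334
v 0.342 -3.118 0.866
v -0.019 -2.197 1.354
v 0.088 -2.112 2.465
v 0.502 -0.101 1.144
v 0.609 -0.016 2.256
v 1.411 -2.564 1.244
v 1.518 -2.479 2.356
v 1.932 -0.468 1.035
v 2.039 -0.383 2.146
f 2 4 1
f 5 2 1
f 1 4 3
f 3 5 1
f 2 8 4
f 6 2 5
f 6 8 2
f 4 8 3
f 7 5 3
f 3 8 7
f 7 6 5
f 8 6 7
f 10 12 9
f 13 10 9
f 9 12 11
f 11 13 9
f 10 16 12
f 14 10 13
f 14 16 10
f 12 16 11
f 15 13 11
f 11 16 15
f 15 14 13
f 16 14 15
f 18 20 17
f 21 18 17
f 17 20 19
f 19 21 17
f 18 24 20
f 22 18 21
f 22 24 18
f 20 24 19
f 23 21 19
f 19 24 23
f 23 22 21
f 24 22 23



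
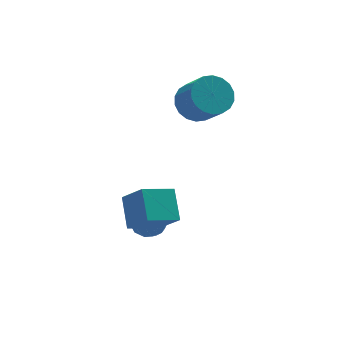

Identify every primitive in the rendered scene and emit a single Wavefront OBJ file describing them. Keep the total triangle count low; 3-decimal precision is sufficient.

v -2.882 1.51 -3.685
v -2.151 1.581 -3.276
v -2.909 0.179 -3.404
v -2.178 0.25 -2.995
v -2.874 0.597 -2.676
v -2.857 1.42 -2.849
v -2.203 0.34 -3.831
v -2.186 1.163 -4.004
v -1.731 0.858 -3.366
v -2.146 1.017 -2.652
v -2.914 0.743 -4.028
v -3.329 0.902 -3.314
v -2.514 1.663 -3.505
v -2.546 0.097 -3.175
v -2.955 0.301 -2.987
v -2.525 0.343 -2.747
v -2.929 1.568 -3.254
v -2.499 1.61 -3.013
v -2.925 1.031 -2.661
v -2.561 0.15 -3.667
v -2.131 0.192 -3.426
v -2.535 1.417 -3.933
v -2.105 1.459 -3.693
v -2.135 0.729 -4.019
v -1.837 1.279 -3.317
v -1.853 0.497 -3.153
v -1.868 0.55 -3.644
v -1.858 1.033 -3.746
v -2.081 1.373 -2.898
v -2.097 0.59 -2.733
v -2.506 0.794 -2.545
v -2.496 1.278 -2.647
v -1.834 0.948 -2.951
v -2.963 1.17 -3.947
v -2.979 0.387 -3.782
v -2.564 0.482 -4.033
v -2.554 0.966 -4.135
v -3.207 1.263 -3.527
v -3.223 0.481 -3.363
v -3.202 0.727 -2.934
v -3.192 1.21 -3.036
v -3.226 0.812 -3.729
v -3.938 -1.804 -0.172
v -3.55 -0.59 0.638
v -4.394 -0.901 -1.307
v -4.006 0.313 -0.497
v -2.514 -1.853 -0.783
v -2.126 -0.639 0.027
v -2.97 -0.95 -1.918
v -2.582 0.264 -1.108
v 1.197 3.664 0.812
v 2.178 3.593 0.63
v 2.343 2.445 1.966
v 1.363 2.516 2.148
v 2.155 3.929 0.921
v 2.321 2.781 2.258
v 1.943 4.212 1.19
v 2.108 3.064 2.527
v 1.583 4.387 1.385
v 1.748 3.239 2.722
v 1.146 4.419 1.466
v 1.312 3.27 2.803
v 0.72 4.301 1.417
v 0.885 3.152 2.754
v 0.388 4.057 1.249
v 0.553 2.908 2.586
v 0.217 3.735 0.994
v 0.382 2.587 2.33
v 0.239 3.399 0.702
v 0.405 2.251 2.039
v 0.452 3.116 0.433
v 0.617 1.968 1.77
v 0.812 2.941 0.238
v 0.977 1.793 1.575
v 1.248 2.91 0.157
v 1.414 1.761 1.494
v 1.675 3.028 0.206
v 1.84 1.879 1.543
v 2.007 3.272 0.374
v 2.172 2.123 1.711
f 1 38 17
f 38 12 41
f 17 41 6
f 38 41 17
f 1 17 13
f 17 6 18
f 13 18 2
f 17 18 13
f 1 13 22
f 13 2 23
f 22 23 8
f 13 23 22
f 1 22 34
f 22 8 37
f 34 37 11
f 22 37 34
f 1 34 38
f 34 11 42
f 38 42 12
f 34 42 38
f 2 18 29
f 18 6 32
f 29 32 10
f 18 32 29
f 6 41 19
f 41 12 40
f 19 40 5
f 41 40 19
f 12 42 39
f 42 11 35
f 39 35 3
f 42 35 39
f 11 37 36
f 37 8 24
f 36 24 7
f 37 24 36
f 8 23 28
f 23 2 25
f 28 25 9
f 23 25 28
f 4 30 16
f 30 10 31
f 16 31 5
f 30 31 16
f 4 16 14
f 16 5 15
f 14 15 3
f 16 15 14
f 4 14 21
f 14 3 20
f 21 20 7
f 14 20 21
f 4 21 26
f 21 7 27
f 26 27 9
f 21 27 26
f 4 26 30
f 26 9 33
f 30 33 10
f 26 33 30
f 5 31 19
f 31 10 32
f 19 32 6
f 31 32 19
f 3 15 39
f 15 5 40
f 39 40 12
f 15 40 39
f 7 20 36
f 20 3 35
f 36 35 11
f 20 35 36
f 9 27 28
f 27 7 24
f 28 24 8
f 27 24 28
f 10 33 29
f 33 9 25
f 29 25 2
f 33 25 29
f 44 46 43
f 47 44 43
f 43 46 45
f 45 47 43
f 44 50 46
f 48 44 47
f 48 50 44
f 46 50 45
f 49 47 45
f 45 50 49
f 49 48 47
f 50 48 49
f 52 51 55
f 52 55 53
f 53 55 56
f 53 56 54
f 55 51 57
f 55 57 56
f 56 57 58
f 56 58 54
f 57 51 59
f 57 59 58
f 58 59 60
f 58 60 54
f 59 51 61
f 59 61 60
f 60 61 62
f 60 62 54
f 61 51 63
f 61 63 62
f 62 63 64
f 62 64 54
f 63 51 65
f 63 65 64
f 64 65 66
f 64 66 54
f 65 51 67
f 65 67 66
f 66 67 68
f 66 68 54
f 67 51 69
f 67 69 68
f 68 69 70
f 68 70 54
f 69 51 71
f 69 71 70
f 70 71 72
f 70 72 54
f 71 51 73
f 71 73 72
f 72 73 74
f 72 74 54
f 73 51 75
f 73 75 74
f 74 75 76
f 74 76 54
f 75 51 77
f 75 77 76
f 76 77 78
f 76 78 54
f 77 51 79
f 77 79 78
f 78 79 80
f 78 80 54
f 79 51 52
f 79 52 80
f 80 52 53
f 80 53 54



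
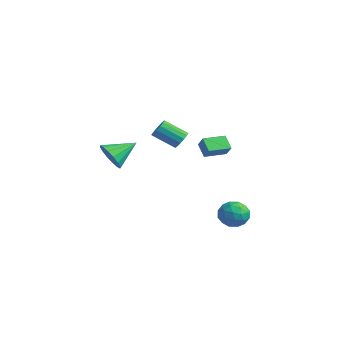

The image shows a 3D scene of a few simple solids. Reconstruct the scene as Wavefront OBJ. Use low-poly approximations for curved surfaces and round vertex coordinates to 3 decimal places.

v -3.441 4.068 -0.483
v -2.881 3.855 -0.121
v -3.879 2.84 0.826
v -4.439 3.052 0.463
v -3.005 4.144 0.059
v -4.003 3.129 1.005
v -3.245 4.413 0.093
v -4.244 3.398 1.04
v -3.538 4.589 -0.027
v -4.537 3.574 0.92
v -3.805 4.626 -0.269
v -4.803 3.61 0.678
v -3.974 4.513 -0.569
v -4.973 3.497 0.378
v -4.001 4.28 -0.846
v -4.999 3.265 0.101
v -3.877 3.991 -1.025
v -4.875 2.976 -0.079
v -3.636 3.722 -1.06
v -4.635 2.707 -0.113
v -3.343 3.546 -0.94
v -4.342 2.531 0.007
v -3.077 3.51 -0.698
v -4.075 2.494 0.249
v -2.907 3.623 -0.398
v -3.906 2.607 0.549
v -2.882 -1.356 -0.343
v -1.996 -1.235 -0.874
v -2.598 0.276 0.503
v -2.375 -1.009 -1.182
v -2.889 -0.875 -1.266
v -3.402 -0.871 -1.103
v -3.776 -0.996 -0.736
v -3.91 -1.217 -0.264
v -3.769 -1.476 0.187
v -3.39 -1.702 0.495
v -2.876 -1.836 0.579
v -2.363 -1.841 0.416
v -1.989 -1.715 0.049
v -1.855 -1.494 -0.423
v 3.063 0.588 2.218
v 3.617 0.511 2.871
v 3.289 1.949 2.186
v 3.843 1.872 2.839
v 3.817 0.448 1.561
v 4.371 0.371 2.214
v 4.043 1.809 1.529
v 4.597 1.732 2.182
v 3.244 3.617 -4.251
v 4.092 3.109 -4.272
v 2.668 2.611 -3.148
v 3.516 2.103 -3.169
v 3.496 3.016 -2.79
v 3.852 3.637 -3.472
v 2.908 2.083 -3.948
v 3.264 2.704 -4.63
v 3.884 2.161 -4.085
v 4.247 2.737 -3.369
v 2.513 2.983 -4.051
v 2.876 3.559 -3.335
v 3.718 3.451 -4.358
v 3.042 2.269 -3.062
v 3.03 2.806 -2.839
v 3.528 2.507 -2.851
v 3.577 3.762 -3.888
v 4.076 3.463 -3.9
v 3.726 3.409 -3.029
v 2.684 2.257 -3.52
v 3.183 1.958 -3.532
v 3.232 3.213 -4.569
v 3.73 2.914 -4.581
v 3.034 2.311 -4.391
v 4.094 2.595 -4.26
v 3.756 2.004 -3.612
v 3.399 1.992 -4.07
v 3.608 2.357 -4.471
v 4.308 2.934 -3.84
v 3.97 2.343 -3.192
v 3.958 2.88 -2.969
v 4.167 3.245 -3.37
v 4.186 2.377 -3.73
v 2.79 3.377 -4.228
v 2.452 2.786 -3.58
v 2.593 2.475 -4.05
v 2.802 2.84 -4.451
v 3.004 3.716 -3.808
v 2.666 3.125 -3.16
v 3.152 3.363 -2.949
v 3.361 3.728 -3.35
v 2.574 3.343 -3.69
f 2 1 5
f 2 5 3
f 3 5 6
f 3 6 4
f 5 1 7
f 5 7 6
f 6 7 8
f 6 8 4
f 7 1 9
f 7 9 8
f 8 9 10
f 8 10 4
f 9 1 11
f 9 11 10
f 10 11 12
f 10 12 4
f 11 1 13
f 11 13 12
f 12 13 14
f 12 14 4
f 13 1 15
f 13 15 14
f 14 15 16
f 14 16 4
f 15 1 17
f 15 17 16
f 16 17 18
f 16 18 4
f 17 1 19
f 17 19 18
f 18 19 20
f 18 20 4
f 19 1 21
f 19 21 20
f 20 21 22
f 20 22 4
f 21 1 23
f 21 23 22
f 22 23 24
f 22 24 4
f 23 1 25
f 23 25 24
f 24 25 26
f 24 26 4
f 25 1 2
f 25 2 26
f 26 2 3
f 26 3 4
f 28 27 30
f 28 30 29
f 30 27 31
f 30 31 29
f 31 27 32
f 31 32 29
f 32 27 33
f 32 33 29
f 33 27 34
f 33 34 29
f 34 27 35
f 34 35 29
f 35 27 36
f 35 36 29
f 36 27 37
f 36 37 29
f 37 27 38
f 37 38 29
f 38 27 39
f 38 39 29
f 39 27 40
f 39 40 29
f 40 27 28
f 40 28 29
f 42 44 41
f 45 42 41
f 41 44 43
f 43 45 41
f 42 48 44
f 46 42 45
f 46 48 42
f 44 48 43
f 47 45 43
f 43 48 47
f 47 46 45
f 48 46 47
f 49 86 65
f 86 60 89
f 65 89 54
f 86 89 65
f 49 65 61
f 65 54 66
f 61 66 50
f 65 66 61
f 49 61 70
f 61 50 71
f 70 71 56
f 61 71 70
f 49 70 82
f 70 56 85
f 82 85 59
f 70 85 82
f 49 82 86
f 82 59 90
f 86 90 60
f 82 90 86
f 50 66 77
f 66 54 80
f 77 80 58
f 66 80 77
f 54 89 67
f 89 60 88
f 67 88 53
f 89 88 67
f 60 90 87
f 90 59 83
f 87 83 51
f 90 83 87
f 59 85 84
f 85 56 72
f 84 72 55
f 85 72 84
f 56 71 76
f 71 50 73
f 76 73 57
f 71 73 76
f 52 78 64
f 78 58 79
f 64 79 53
f 78 79 64
f 52 64 62
f 64 53 63
f 62 63 51
f 64 63 62
f 52 62 69
f 62 51 68
f 69 68 55
f 62 68 69
f 52 69 74
f 69 55 75
f 74 75 57
f 69 75 74
f 52 74 78
f 74 57 81
f 78 81 58
f 74 81 78
f 53 79 67
f 79 58 80
f 67 80 54
f 79 80 67
f 51 63 87
f 63 53 88
f 87 88 60
f 63 88 87
f 55 68 84
f 68 51 83
f 84 83 59
f 68 83 84
f 57 75 76
f 75 55 72
f 76 72 56
f 75 72 76
f 58 81 77
f 81 57 73
f 77 73 50
f 81 73 77



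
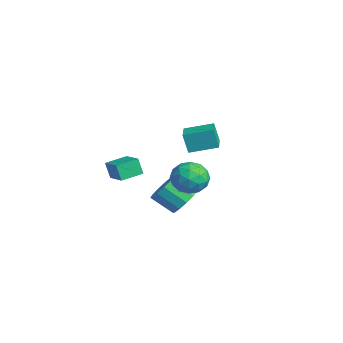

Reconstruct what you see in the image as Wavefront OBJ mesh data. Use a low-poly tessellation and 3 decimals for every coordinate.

v 1.609 0.327 -0.062
v 2.295 0.547 0.689
v 1.557 -0.508 1.672
v 0.871 -0.727 0.922
v 1.85 0.922 0.757
v 1.112 -0.133 1.74
v 1.328 1.108 0.565
v 0.59 0.053 1.549
v 0.896 1.047 0.175
v 0.158 -0.008 1.158
v 0.69 0.757 -0.291
v -0.048 -0.298 0.692
v 0.776 0.33 -0.684
v 0.038 -0.725 0.299
v 1.126 -0.097 -0.879
v 0.388 -1.152 0.104
v 1.63 -0.389 -0.815
v 0.892 -1.444 0.168
v 2.127 -0.454 -0.511
v 1.389 -1.509 0.472
v 2.46 -0.271 -0.065
v 1.722 -1.326 0.918
v 2.522 0.102 0.382
v 1.784 -0.953 1.366
v -4.137 -2.29 -0.741
v -4.447 -2.498 0.337
v -4.458 -0.907 -0.567
v -4.768 -1.115 0.51
v -2.752 -2.025 -0.29
v -3.062 -2.233 0.787
v -3.073 -0.642 -0.117
v -3.383 -0.85 0.961
v 2.358 -0.133 2.76
v 2.902 0.699 2.211
v 3.958 -0.739 3.429
v 4.502 0.093 2.88
v 3.826 0.34 3.758
v 2.837 0.715 3.344
v 4.023 -0.755 2.296
v 3.034 -0.38 1.882
v 3.931 0.314 1.924
v 3.81 0.991 2.827
v 3.05 -1.031 2.813
v 2.929 -0.354 3.716
v 2.489 0.336 2.427
v 4.371 -0.376 3.213
v 3.973 -0.231 3.729
v 4.293 0.258 3.406
v 2.451 0.346 3.093
v 2.771 0.834 2.77
v 3.314 0.624 3.68
v 4.089 -0.874 2.87
v 4.409 -0.386 2.547
v 2.567 -0.298 2.234
v 2.887 0.191 1.911
v 3.546 -0.664 1.96
v 3.414 0.599 1.935
v 4.355 0.243 2.328
v 4.073 -0.255 1.985
v 3.492 -0.035 1.742
v 3.343 0.997 2.466
v 4.284 0.64 2.859
v 3.886 0.786 3.376
v 3.305 1.006 3.133
v 3.948 0.771 2.297
v 2.576 -0.68 2.781
v 3.517 -1.037 3.174
v 3.555 -1.046 2.507
v 2.974 -0.826 2.264
v 2.505 -0.283 3.312
v 3.446 -0.639 3.705
v 3.368 -0.005 3.898
v 2.787 0.215 3.655
v 2.912 -0.811 3.343
v -1.601 1.627 2.507
v -1.876 1.38 3.774
v -1.06 3.224 2.935
v -1.334 2.977 4.202
v -0.266 1.123 2.698
v -0.54 0.876 3.965
v 0.276 2.72 3.126
v 0.001 2.473 4.393
f 2 1 5
f 2 5 3
f 3 5 6
f 3 6 4
f 5 1 7
f 5 7 6
f 6 7 8
f 6 8 4
f 7 1 9
f 7 9 8
f 8 9 10
f 8 10 4
f 9 1 11
f 9 11 10
f 10 11 12
f 10 12 4
f 11 1 13
f 11 13 12
f 12 13 14
f 12 14 4
f 13 1 15
f 13 15 14
f 14 15 16
f 14 16 4
f 15 1 17
f 15 17 16
f 16 17 18
f 16 18 4
f 17 1 19
f 17 19 18
f 18 19 20
f 18 20 4
f 19 1 21
f 19 21 20
f 20 21 22
f 20 22 4
f 21 1 23
f 21 23 22
f 22 23 24
f 22 24 4
f 23 1 2
f 23 2 24
f 24 2 3
f 24 3 4
f 26 28 25
f 29 26 25
f 25 28 27
f 27 29 25
f 26 32 28
f 30 26 29
f 30 32 26
f 28 32 27
f 31 29 27
f 27 32 31
f 31 30 29
f 32 30 31
f 33 70 49
f 70 44 73
f 49 73 38
f 70 73 49
f 33 49 45
f 49 38 50
f 45 50 34
f 49 50 45
f 33 45 54
f 45 34 55
f 54 55 40
f 45 55 54
f 33 54 66
f 54 40 69
f 66 69 43
f 54 69 66
f 33 66 70
f 66 43 74
f 70 74 44
f 66 74 70
f 34 50 61
f 50 38 64
f 61 64 42
f 50 64 61
f 38 73 51
f 73 44 72
f 51 72 37
f 73 72 51
f 44 74 71
f 74 43 67
f 71 67 35
f 74 67 71
f 43 69 68
f 69 40 56
f 68 56 39
f 69 56 68
f 40 55 60
f 55 34 57
f 60 57 41
f 55 57 60
f 36 62 48
f 62 42 63
f 48 63 37
f 62 63 48
f 36 48 46
f 48 37 47
f 46 47 35
f 48 47 46
f 36 46 53
f 46 35 52
f 53 52 39
f 46 52 53
f 36 53 58
f 53 39 59
f 58 59 41
f 53 59 58
f 36 58 62
f 58 41 65
f 62 65 42
f 58 65 62
f 37 63 51
f 63 42 64
f 51 64 38
f 63 64 51
f 35 47 71
f 47 37 72
f 71 72 44
f 47 72 71
f 39 52 68
f 52 35 67
f 68 67 43
f 52 67 68
f 41 59 60
f 59 39 56
f 60 56 40
f 59 56 60
f 42 65 61
f 65 41 57
f 61 57 34
f 65 57 61
f 76 78 75
f 79 76 75
f 75 78 77
f 77 79 75
f 76 82 78
f 80 76 79
f 80 82 76
f 78 82 77
f 81 79 77
f 77 82 81
f 81 80 79
f 82 80 81



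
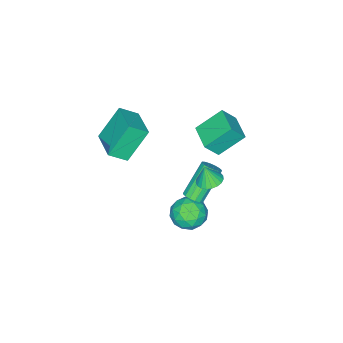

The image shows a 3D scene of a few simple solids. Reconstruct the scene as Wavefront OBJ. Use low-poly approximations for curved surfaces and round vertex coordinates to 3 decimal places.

v -1.732 -0.812 -2.662
v -1.462 -1.236 -2.393
v -2.838 -1.133 -0.849
v -3.108 -0.708 -1.118
v -1.334 -0.989 -2.295
v -2.709 -0.886 -0.751
v -1.312 -0.695 -2.295
v -2.687 -0.592 -0.751
v -1.403 -0.432 -2.394
v -2.778 -0.329 -0.85
v -1.582 -0.271 -2.564
v -2.957 -0.167 -1.02
v -1.801 -0.254 -2.76
v -3.177 -0.151 -1.217
v -2.002 -0.387 -2.931
v -3.378 -0.284 -1.387
v -2.131 -0.634 -3.029
v -3.506 -0.531 -1.485
v -2.153 -0.928 -3.029
v -3.528 -0.825 -1.485
v -2.062 -1.191 -2.93
v -3.437 -1.088 -1.386
v -1.883 -1.353 -2.76
v -3.258 -1.249 -1.216
v -1.663 -1.369 -2.563
v -3.039 -1.266 -1.02
v -0.946 0.779 0.692
v -0.476 1.279 0.756
v -0.834 0.541 1.708
v -0.72 1.418 0.816
v -1.003 1.447 0.854
v -1.276 1.36 0.864
v -1.492 1.172 0.844
v -1.614 0.916 0.798
v -1.62 0.637 0.733
v -1.51 0.382 0.662
v -1.302 0.195 0.595
v -1.033 0.11 0.545
v -0.749 0.14 0.521
v -0.499 0.28 0.526
v -0.326 0.507 0.56
v -0.26 0.781 0.616
v -0.314 1.054 0.686
v -1.505 -0.221 -3.139
v -0.757 -0.911 -3.204
v -2.203 -0.849 -4.496
v -1.455 -1.539 -4.561
v -2.135 -1.594 -3.803
v -1.704 -1.206 -2.964
v -1.256 -0.554 -4.736
v -0.825 -0.166 -3.897
v -0.603 -1.117 -4.191
v -1.146 -1.76 -3.615
v -1.814 -0 -4.085
v -2.357 -0.643 -3.509
v -1.07 -0.511 -3.052
v -1.89 -1.249 -4.648
v -2.29 -1.282 -4.202
v -1.85 -1.687 -4.241
v -1.626 -0.684 -2.911
v -1.187 -1.09 -2.95
v -1.996 -1.492 -3.302
v -1.773 -0.67 -4.75
v -1.334 -1.076 -4.789
v -1.11 -0.073 -3.459
v -0.67 -0.478 -3.498
v -0.964 -0.268 -4.398
v -0.54 -1.037 -3.671
v -0.95 -1.406 -4.469
v -0.833 -0.827 -4.571
v -0.58 -0.599 -4.078
v -0.859 -1.415 -3.332
v -1.269 -1.784 -4.13
v -1.669 -1.817 -3.684
v -1.415 -1.589 -3.191
v -0.768 -1.536 -3.912
v -1.691 0.024 -3.57
v -2.101 -0.345 -4.368
v -1.545 -0.171 -4.509
v -1.291 0.057 -4.016
v -2.01 -0.354 -3.231
v -2.42 -0.723 -4.029
v -2.38 -1.161 -3.622
v -2.127 -0.933 -3.129
v -2.192 -0.224 -3.788
v -1.514 -4.05 2.493
v -0.82 -4.691 3.131
v -0.443 -2.534 2.852
v 0.251 -3.175 3.489
v -0.371 -4.465 0.831
v 0.323 -5.106 1.468
v 0.7 -2.949 1.189
v 1.394 -3.59 1.827
v -3.63 -1.273 0.681
v -3.023 -1.687 1.579
v -4.721 -0.469 1.788
v -4.114 -0.883 2.686
v -2.746 -0.037 0.654
v -2.139 -0.451 1.552
v -3.837 0.767 1.761
v -3.23 0.353 2.659
f 2 1 5
f 2 5 3
f 3 5 6
f 3 6 4
f 5 1 7
f 5 7 6
f 6 7 8
f 6 8 4
f 7 1 9
f 7 9 8
f 8 9 10
f 8 10 4
f 9 1 11
f 9 11 10
f 10 11 12
f 10 12 4
f 11 1 13
f 11 13 12
f 12 13 14
f 12 14 4
f 13 1 15
f 13 15 14
f 14 15 16
f 14 16 4
f 15 1 17
f 15 17 16
f 16 17 18
f 16 18 4
f 17 1 19
f 17 19 18
f 18 19 20
f 18 20 4
f 19 1 21
f 19 21 20
f 20 21 22
f 20 22 4
f 21 1 23
f 21 23 22
f 22 23 24
f 22 24 4
f 23 1 25
f 23 25 24
f 24 25 26
f 24 26 4
f 25 1 2
f 25 2 26
f 26 2 3
f 26 3 4
f 28 27 30
f 28 30 29
f 30 27 31
f 30 31 29
f 31 27 32
f 31 32 29
f 32 27 33
f 32 33 29
f 33 27 34
f 33 34 29
f 34 27 35
f 34 35 29
f 35 27 36
f 35 36 29
f 36 27 37
f 36 37 29
f 37 27 38
f 37 38 29
f 38 27 39
f 38 39 29
f 39 27 40
f 39 40 29
f 40 27 41
f 40 41 29
f 41 27 42
f 41 42 29
f 42 27 43
f 42 43 29
f 43 27 28
f 43 28 29
f 44 81 60
f 81 55 84
f 60 84 49
f 81 84 60
f 44 60 56
f 60 49 61
f 56 61 45
f 60 61 56
f 44 56 65
f 56 45 66
f 65 66 51
f 56 66 65
f 44 65 77
f 65 51 80
f 77 80 54
f 65 80 77
f 44 77 81
f 77 54 85
f 81 85 55
f 77 85 81
f 45 61 72
f 61 49 75
f 72 75 53
f 61 75 72
f 49 84 62
f 84 55 83
f 62 83 48
f 84 83 62
f 55 85 82
f 85 54 78
f 82 78 46
f 85 78 82
f 54 80 79
f 80 51 67
f 79 67 50
f 80 67 79
f 51 66 71
f 66 45 68
f 71 68 52
f 66 68 71
f 47 73 59
f 73 53 74
f 59 74 48
f 73 74 59
f 47 59 57
f 59 48 58
f 57 58 46
f 59 58 57
f 47 57 64
f 57 46 63
f 64 63 50
f 57 63 64
f 47 64 69
f 64 50 70
f 69 70 52
f 64 70 69
f 47 69 73
f 69 52 76
f 73 76 53
f 69 76 73
f 48 74 62
f 74 53 75
f 62 75 49
f 74 75 62
f 46 58 82
f 58 48 83
f 82 83 55
f 58 83 82
f 50 63 79
f 63 46 78
f 79 78 54
f 63 78 79
f 52 70 71
f 70 50 67
f 71 67 51
f 70 67 71
f 53 76 72
f 76 52 68
f 72 68 45
f 76 68 72
f 87 89 86
f 90 87 86
f 86 89 88
f 88 90 86
f 87 93 89
f 91 87 90
f 91 93 87
f 89 93 88
f 92 90 88
f 88 93 92
f 92 91 90
f 93 91 92
f 95 97 94
f 98 95 94
f 94 97 96
f 96 98 94
f 95 101 97
f 99 95 98
f 99 101 95
f 97 101 96
f 100 98 96
f 96 101 100
f 100 99 98
f 101 99 100

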